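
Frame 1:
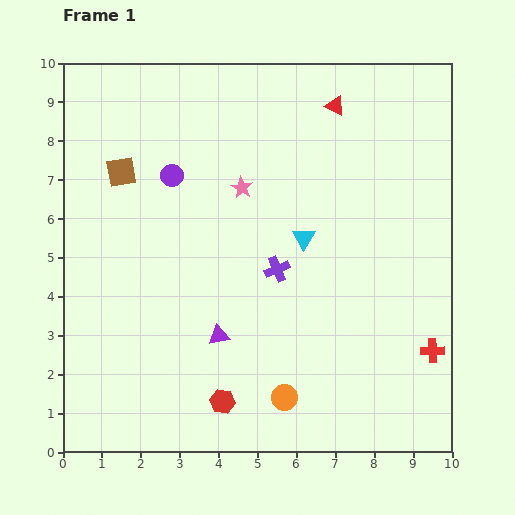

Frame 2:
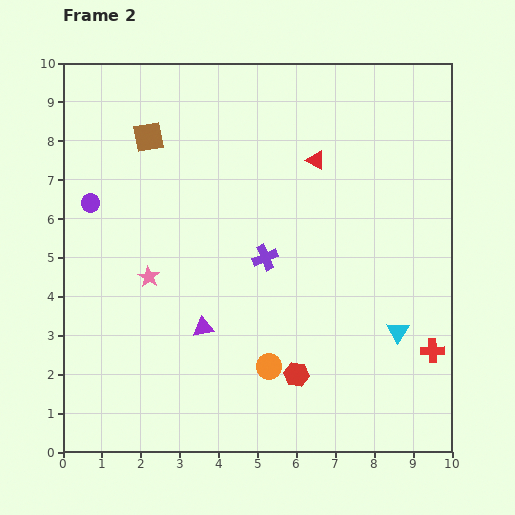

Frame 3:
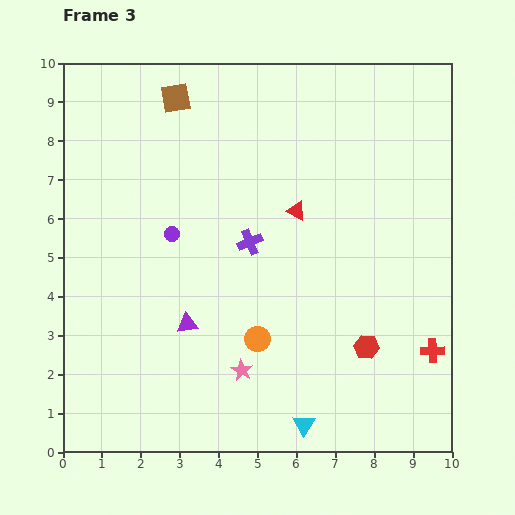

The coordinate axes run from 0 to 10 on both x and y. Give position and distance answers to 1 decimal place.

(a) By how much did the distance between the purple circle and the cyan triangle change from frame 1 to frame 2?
+4.8

Distance in frame 1: 3.8. Distance in frame 2: 8.6.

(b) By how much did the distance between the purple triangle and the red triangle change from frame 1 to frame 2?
-1.4

Distance in frame 1: 6.6. Distance in frame 2: 5.2.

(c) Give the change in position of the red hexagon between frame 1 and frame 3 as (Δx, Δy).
(3.7, 1.4)

The red hexagon was at (4.1, 1.3) in frame 1 and (7.8, 2.7) in frame 3.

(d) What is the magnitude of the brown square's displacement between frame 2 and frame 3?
1.2

The brown square moved from (2.2, 8.1) to (2.9, 9.1), a distance of √(0.7² + 1.0²) ≈ 1.2.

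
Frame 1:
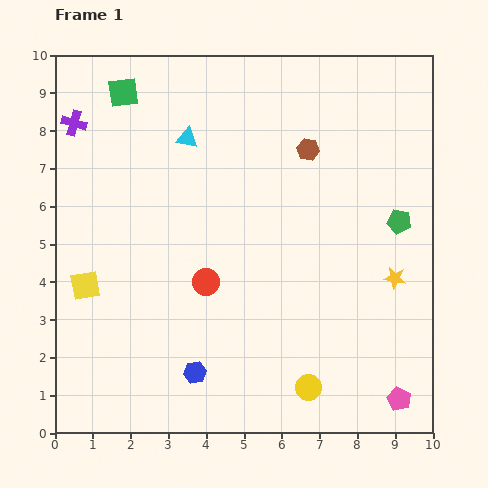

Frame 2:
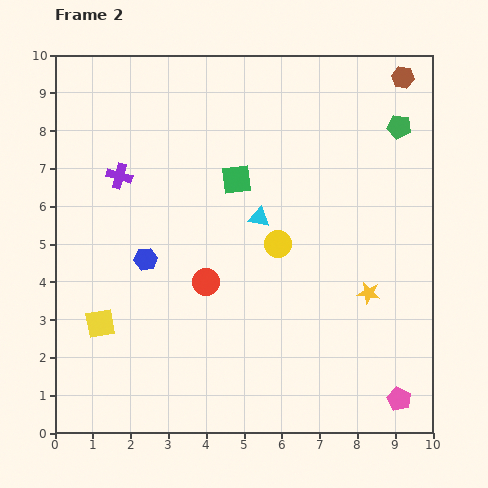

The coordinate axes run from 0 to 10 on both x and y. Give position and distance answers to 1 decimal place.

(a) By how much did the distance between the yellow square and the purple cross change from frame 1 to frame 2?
-0.4

Distance in frame 1: 4.3. Distance in frame 2: 3.9.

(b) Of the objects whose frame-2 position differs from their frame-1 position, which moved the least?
the yellow star

(moved 0.8)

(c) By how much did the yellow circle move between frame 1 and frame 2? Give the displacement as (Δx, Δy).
(-0.8, 3.8)

The yellow circle was at (6.7, 1.2) in frame 1 and (5.9, 5.0) in frame 2.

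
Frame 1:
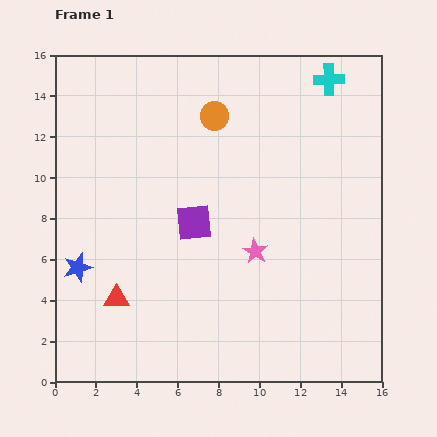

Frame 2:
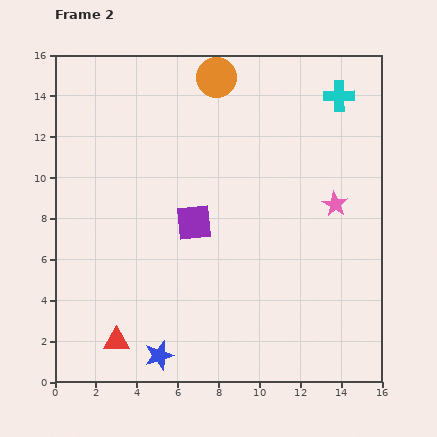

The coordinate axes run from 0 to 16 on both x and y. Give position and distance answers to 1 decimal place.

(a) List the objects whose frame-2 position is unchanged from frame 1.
the purple square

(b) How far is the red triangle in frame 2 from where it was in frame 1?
2.1

The red triangle moved from (3.0, 4.1) to (3.0, 2.0), a distance of √(0.0² + 2.1²) ≈ 2.1.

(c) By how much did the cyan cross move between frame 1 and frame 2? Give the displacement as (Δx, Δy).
(0.5, -0.8)

The cyan cross was at (13.4, 14.8) in frame 1 and (13.9, 14.0) in frame 2.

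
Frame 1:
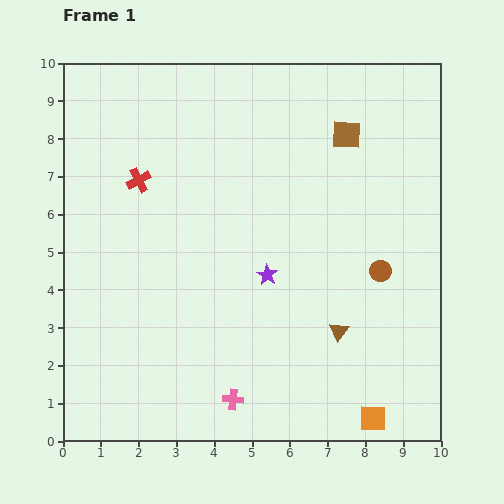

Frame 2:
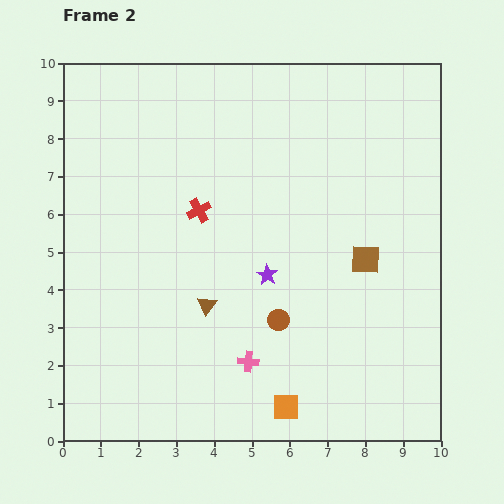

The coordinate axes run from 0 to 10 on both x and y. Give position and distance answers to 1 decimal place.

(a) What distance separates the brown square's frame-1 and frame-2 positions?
3.3

The brown square moved from (7.5, 8.1) to (8.0, 4.8), a distance of √(0.5² + 3.3²) ≈ 3.3.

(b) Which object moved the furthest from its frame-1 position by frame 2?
the brown triangle

(moved 3.6; next 3.3)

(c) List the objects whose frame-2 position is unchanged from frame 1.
the purple star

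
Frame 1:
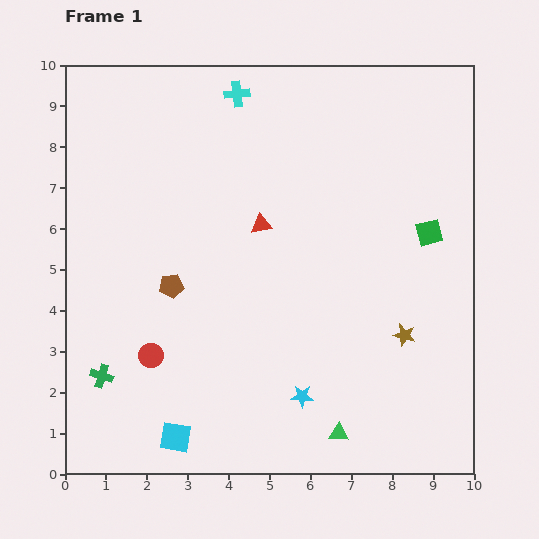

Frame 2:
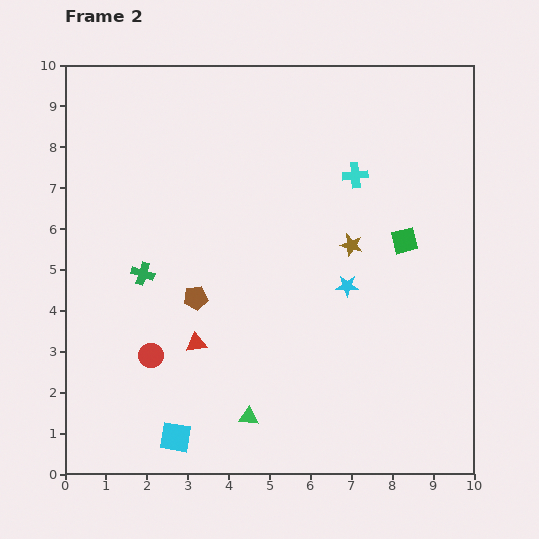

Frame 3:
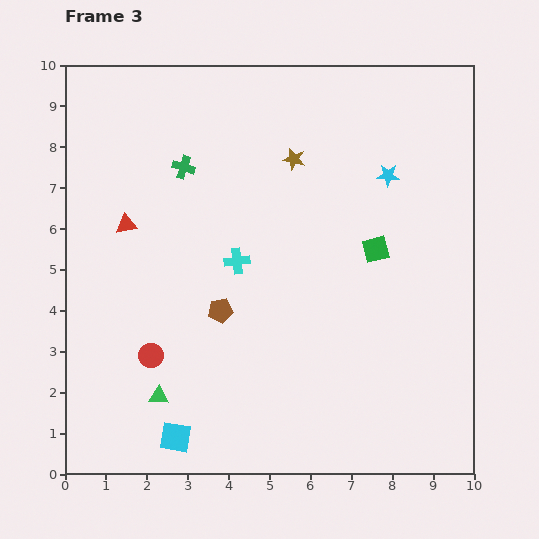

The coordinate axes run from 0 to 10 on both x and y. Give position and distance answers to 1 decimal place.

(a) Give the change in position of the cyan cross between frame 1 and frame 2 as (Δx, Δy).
(2.9, -2.0)

The cyan cross was at (4.2, 9.3) in frame 1 and (7.1, 7.3) in frame 2.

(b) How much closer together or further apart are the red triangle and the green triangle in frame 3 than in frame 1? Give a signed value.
-1.1

Distance in frame 1: 5.4. Distance in frame 3: 4.3.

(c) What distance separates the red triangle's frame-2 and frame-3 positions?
3.4

The red triangle moved from (3.2, 3.2) to (1.5, 6.1), a distance of √(1.7² + 2.9²) ≈ 3.4.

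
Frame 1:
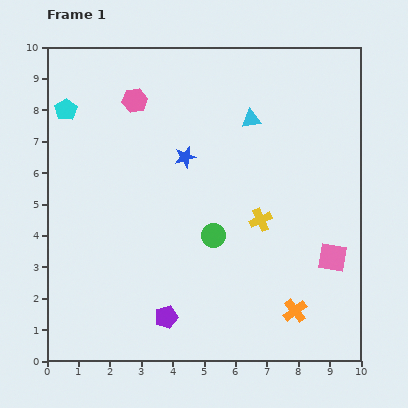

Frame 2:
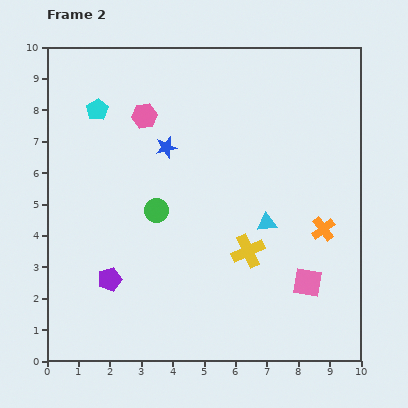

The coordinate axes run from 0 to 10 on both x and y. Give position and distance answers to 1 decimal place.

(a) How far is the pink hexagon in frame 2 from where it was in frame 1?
0.6

The pink hexagon moved from (2.8, 8.3) to (3.1, 7.8), a distance of √(0.3² + 0.5²) ≈ 0.6.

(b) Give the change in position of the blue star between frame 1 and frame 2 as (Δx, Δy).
(-0.6, 0.3)

The blue star was at (4.4, 6.5) in frame 1 and (3.8, 6.8) in frame 2.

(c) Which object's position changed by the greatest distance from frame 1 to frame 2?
the cyan triangle

(moved 3.3; next 2.8)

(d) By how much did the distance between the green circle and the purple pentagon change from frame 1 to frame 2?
-0.3

Distance in frame 1: 3.0. Distance in frame 2: 2.7.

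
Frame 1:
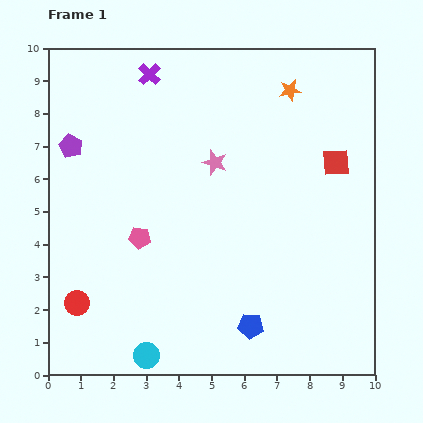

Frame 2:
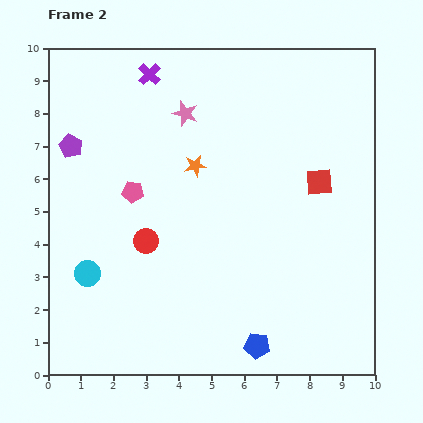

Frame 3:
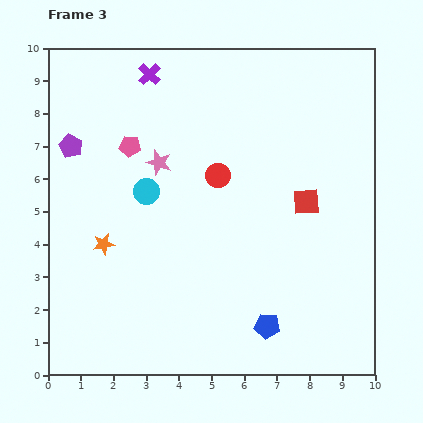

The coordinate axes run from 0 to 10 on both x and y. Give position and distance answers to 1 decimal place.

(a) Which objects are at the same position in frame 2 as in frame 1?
the purple pentagon, the purple cross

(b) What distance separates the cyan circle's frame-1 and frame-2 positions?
3.1

The cyan circle moved from (3.0, 0.6) to (1.2, 3.1), a distance of √(1.8² + 2.5²) ≈ 3.1.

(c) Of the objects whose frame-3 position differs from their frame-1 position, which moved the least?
the blue pentagon

(moved 0.5)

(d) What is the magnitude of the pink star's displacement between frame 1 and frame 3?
1.7

The pink star moved from (5.1, 6.5) to (3.4, 6.5), a distance of √(1.7² + 0.0²) ≈ 1.7.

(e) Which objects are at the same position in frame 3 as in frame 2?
the purple pentagon, the purple cross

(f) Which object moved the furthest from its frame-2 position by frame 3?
the orange star

(moved 3.7; next 3.1)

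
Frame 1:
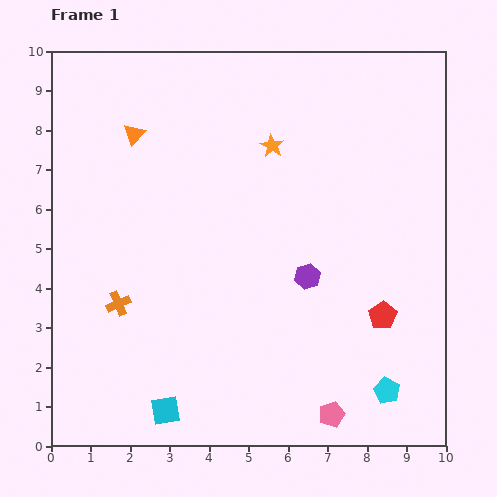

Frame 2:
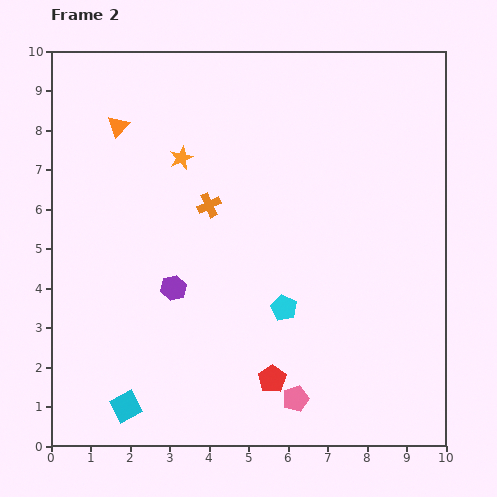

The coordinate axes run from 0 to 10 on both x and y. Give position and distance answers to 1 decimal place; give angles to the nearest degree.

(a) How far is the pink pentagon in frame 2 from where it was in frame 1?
1.0

The pink pentagon moved from (7.1, 0.8) to (6.2, 1.2), a distance of √(0.9² + 0.4²) ≈ 1.0.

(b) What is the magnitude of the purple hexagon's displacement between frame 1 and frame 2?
3.4

The purple hexagon moved from (6.5, 4.3) to (3.1, 4.0), a distance of √(3.4² + 0.3²) ≈ 3.4.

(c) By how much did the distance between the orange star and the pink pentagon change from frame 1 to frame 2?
-0.2

Distance in frame 1: 7.0. Distance in frame 2: 6.8.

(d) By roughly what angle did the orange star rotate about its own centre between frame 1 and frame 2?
17° clockwise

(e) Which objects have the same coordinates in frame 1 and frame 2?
none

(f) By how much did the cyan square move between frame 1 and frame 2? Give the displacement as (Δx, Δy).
(-1.0, 0.1)

The cyan square was at (2.9, 0.9) in frame 1 and (1.9, 1.0) in frame 2.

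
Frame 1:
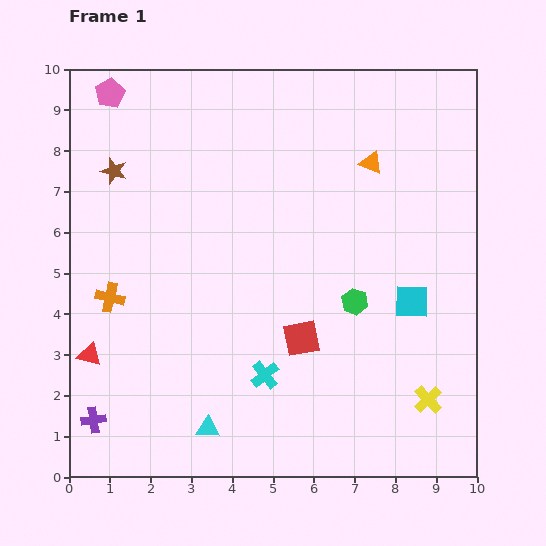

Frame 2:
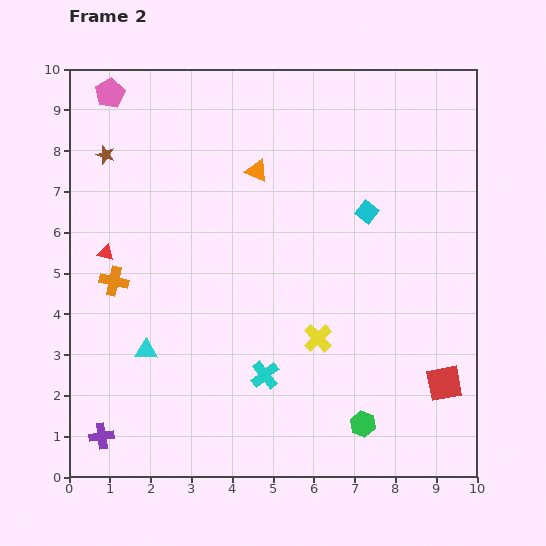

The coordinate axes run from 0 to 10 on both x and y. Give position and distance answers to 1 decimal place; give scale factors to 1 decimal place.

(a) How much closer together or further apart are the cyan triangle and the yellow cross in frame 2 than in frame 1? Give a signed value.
-1.2

Distance in frame 1: 5.4. Distance in frame 2: 4.2.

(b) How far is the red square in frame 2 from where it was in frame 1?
3.7

The red square moved from (5.7, 3.4) to (9.2, 2.3), a distance of √(3.5² + 1.1²) ≈ 3.7.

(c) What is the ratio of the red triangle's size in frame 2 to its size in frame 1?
0.7×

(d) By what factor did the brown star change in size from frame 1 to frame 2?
0.7×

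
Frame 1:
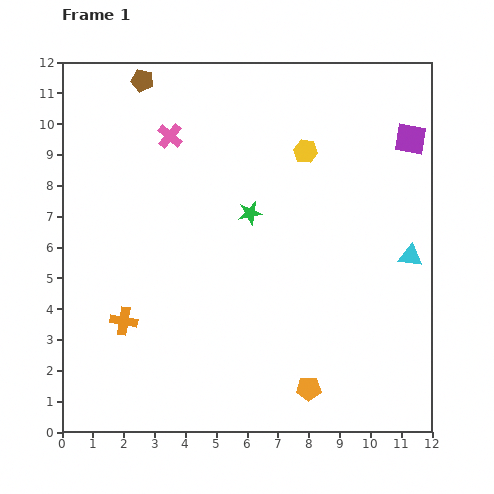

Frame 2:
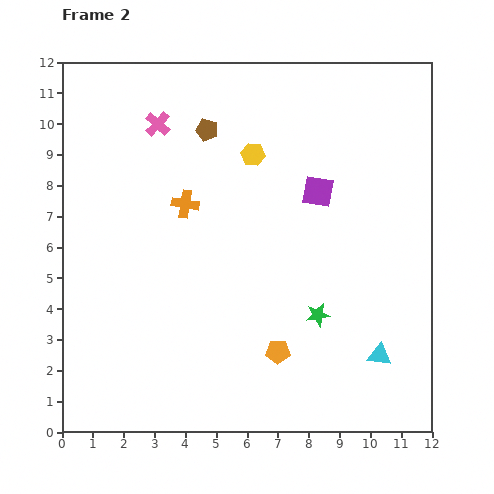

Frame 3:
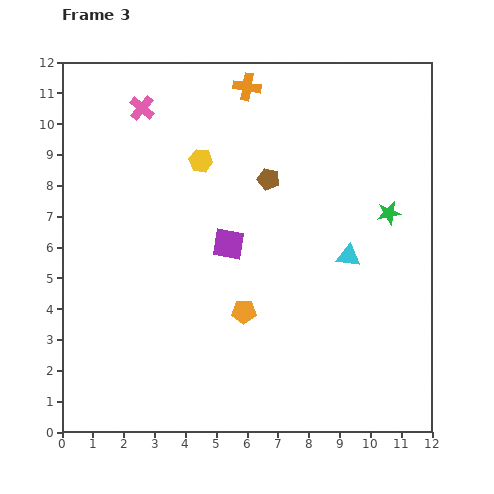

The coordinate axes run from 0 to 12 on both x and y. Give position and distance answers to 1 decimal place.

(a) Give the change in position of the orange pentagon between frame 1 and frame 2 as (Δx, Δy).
(-1.0, 1.2)

The orange pentagon was at (8.0, 1.4) in frame 1 and (7.0, 2.6) in frame 2.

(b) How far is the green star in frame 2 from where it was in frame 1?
4.0

The green star moved from (6.1, 7.1) to (8.3, 3.8), a distance of √(2.2² + 3.3²) ≈ 4.0.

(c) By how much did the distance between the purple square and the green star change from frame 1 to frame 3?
-0.4

Distance in frame 1: 5.7. Distance in frame 3: 5.3.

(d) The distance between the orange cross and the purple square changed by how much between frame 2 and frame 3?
+0.8

Distance in frame 2: 4.3. Distance in frame 3: 5.1.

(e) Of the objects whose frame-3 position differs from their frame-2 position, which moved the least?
the pink cross

(moved 0.7)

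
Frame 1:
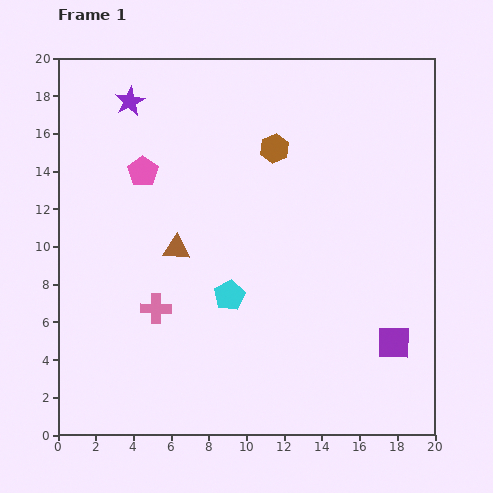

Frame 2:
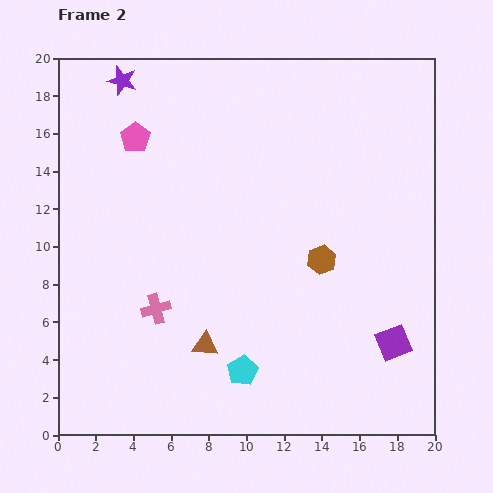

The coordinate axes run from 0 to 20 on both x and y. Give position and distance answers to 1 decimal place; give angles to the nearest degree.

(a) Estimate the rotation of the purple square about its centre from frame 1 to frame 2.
22° counter-clockwise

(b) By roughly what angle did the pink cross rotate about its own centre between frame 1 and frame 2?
17° counter-clockwise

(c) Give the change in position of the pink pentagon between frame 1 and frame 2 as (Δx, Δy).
(-0.4, 1.8)

The pink pentagon was at (4.5, 14.0) in frame 1 and (4.1, 15.8) in frame 2.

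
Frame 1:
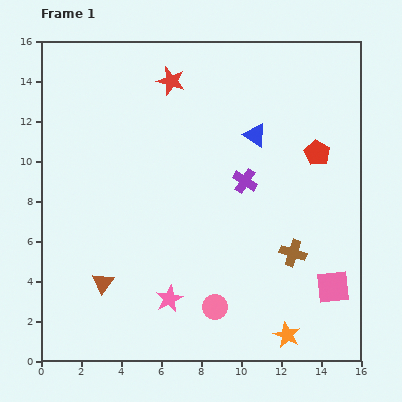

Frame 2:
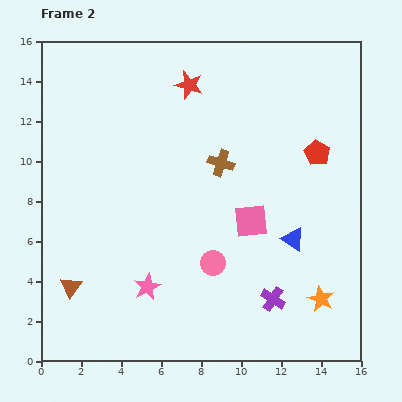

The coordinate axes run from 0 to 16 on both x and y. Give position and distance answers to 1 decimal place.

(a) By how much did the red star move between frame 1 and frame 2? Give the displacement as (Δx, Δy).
(0.9, -0.2)

The red star was at (6.5, 14.0) in frame 1 and (7.4, 13.8) in frame 2.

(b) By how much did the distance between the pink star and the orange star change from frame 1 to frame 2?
+2.5

Distance in frame 1: 6.2. Distance in frame 2: 8.7.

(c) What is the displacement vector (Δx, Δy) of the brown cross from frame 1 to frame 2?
(-3.6, 4.5)

The brown cross was at (12.6, 5.4) in frame 1 and (9.0, 9.9) in frame 2.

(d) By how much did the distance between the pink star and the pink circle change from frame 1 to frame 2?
+1.2

Distance in frame 1: 2.3. Distance in frame 2: 3.5.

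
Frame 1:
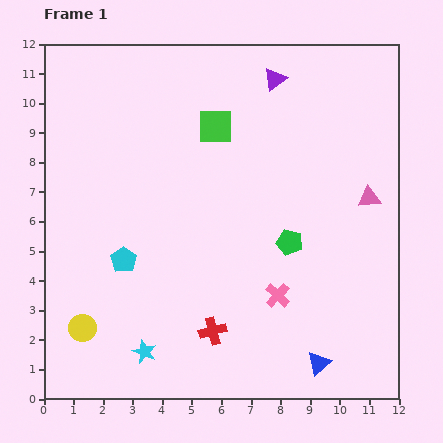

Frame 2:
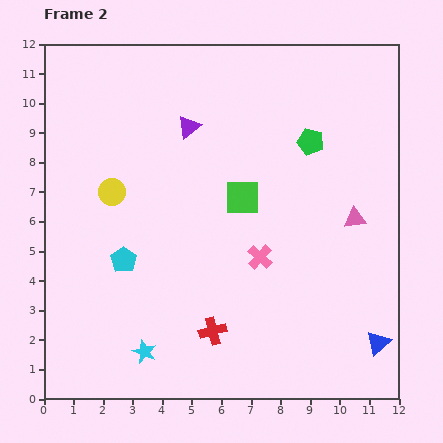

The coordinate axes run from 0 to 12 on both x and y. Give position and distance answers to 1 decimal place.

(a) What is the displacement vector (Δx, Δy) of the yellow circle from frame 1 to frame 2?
(1.0, 4.6)

The yellow circle was at (1.3, 2.4) in frame 1 and (2.3, 7.0) in frame 2.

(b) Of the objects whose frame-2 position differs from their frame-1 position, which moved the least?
the pink triangle

(moved 0.9)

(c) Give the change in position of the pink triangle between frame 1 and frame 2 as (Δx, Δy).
(-0.5, -0.7)

The pink triangle was at (11.0, 6.8) in frame 1 and (10.5, 6.1) in frame 2.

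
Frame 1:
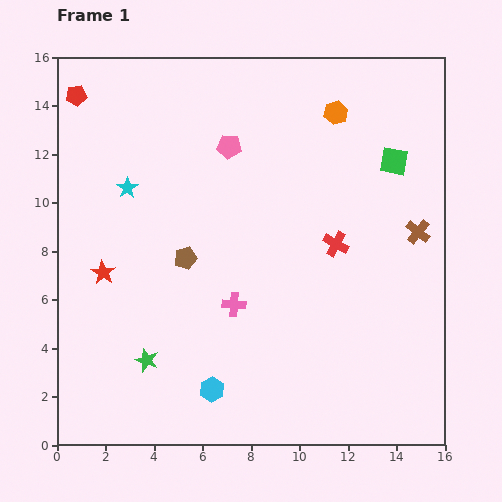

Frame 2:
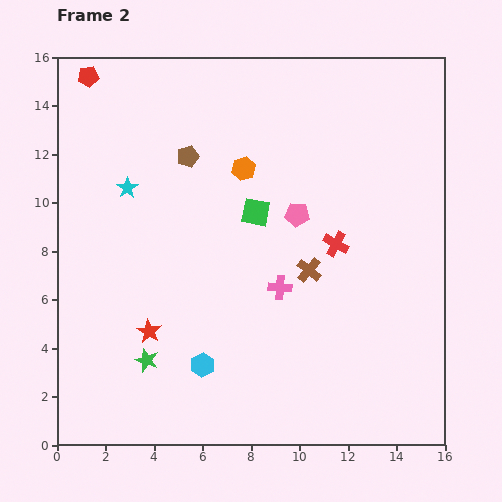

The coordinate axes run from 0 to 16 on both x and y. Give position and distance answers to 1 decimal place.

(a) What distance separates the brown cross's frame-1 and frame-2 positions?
4.8

The brown cross moved from (14.9, 8.8) to (10.4, 7.2), a distance of √(4.5² + 1.6²) ≈ 4.8.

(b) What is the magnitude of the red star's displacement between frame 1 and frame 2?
3.1

The red star moved from (1.9, 7.1) to (3.8, 4.7), a distance of √(1.9² + 2.4²) ≈ 3.1.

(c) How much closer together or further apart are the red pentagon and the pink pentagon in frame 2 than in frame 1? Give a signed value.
+3.7

Distance in frame 1: 6.6. Distance in frame 2: 10.3.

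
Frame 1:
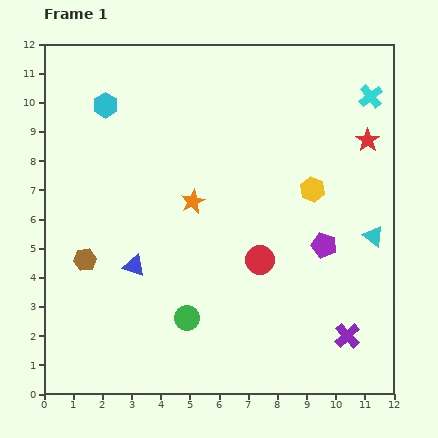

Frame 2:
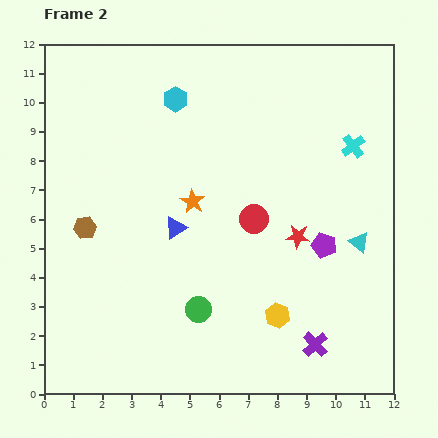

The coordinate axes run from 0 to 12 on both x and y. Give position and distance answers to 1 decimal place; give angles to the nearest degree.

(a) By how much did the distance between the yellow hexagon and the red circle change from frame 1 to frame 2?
+0.4

Distance in frame 1: 3.0. Distance in frame 2: 3.4.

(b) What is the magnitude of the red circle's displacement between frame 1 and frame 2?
1.4

The red circle moved from (7.4, 4.6) to (7.2, 6.0), a distance of √(0.2² + 1.4²) ≈ 1.4.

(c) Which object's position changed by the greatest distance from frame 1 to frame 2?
the yellow hexagon

(moved 4.5; next 4.1)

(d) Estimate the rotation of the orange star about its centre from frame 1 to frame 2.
15° counter-clockwise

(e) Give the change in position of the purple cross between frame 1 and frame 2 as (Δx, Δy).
(-1.1, -0.3)

The purple cross was at (10.4, 2.0) in frame 1 and (9.3, 1.7) in frame 2.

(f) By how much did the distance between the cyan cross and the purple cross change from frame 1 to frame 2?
-1.3

Distance in frame 1: 8.2. Distance in frame 2: 6.9.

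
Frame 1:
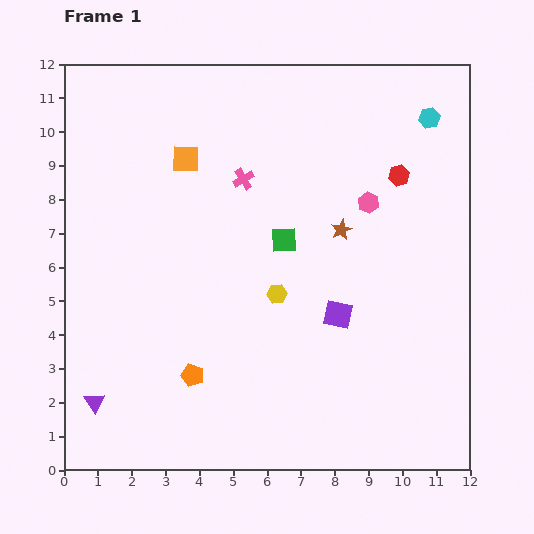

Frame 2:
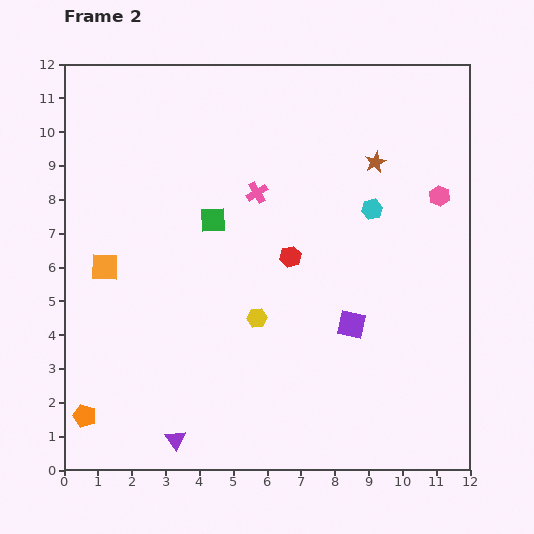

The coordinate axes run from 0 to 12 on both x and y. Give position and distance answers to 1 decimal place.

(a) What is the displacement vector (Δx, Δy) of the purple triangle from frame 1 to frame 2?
(2.4, -1.1)

The purple triangle was at (0.9, 2.0) in frame 1 and (3.3, 0.9) in frame 2.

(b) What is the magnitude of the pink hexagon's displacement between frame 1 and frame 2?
2.1

The pink hexagon moved from (9.0, 7.9) to (11.1, 8.1), a distance of √(2.1² + 0.2²) ≈ 2.1.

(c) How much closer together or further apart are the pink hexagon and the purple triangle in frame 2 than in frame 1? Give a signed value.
+0.6

Distance in frame 1: 10.0. Distance in frame 2: 10.6.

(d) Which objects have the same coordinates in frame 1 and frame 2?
none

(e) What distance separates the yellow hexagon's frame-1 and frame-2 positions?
0.9

The yellow hexagon moved from (6.3, 5.2) to (5.7, 4.5), a distance of √(0.6² + 0.7²) ≈ 0.9.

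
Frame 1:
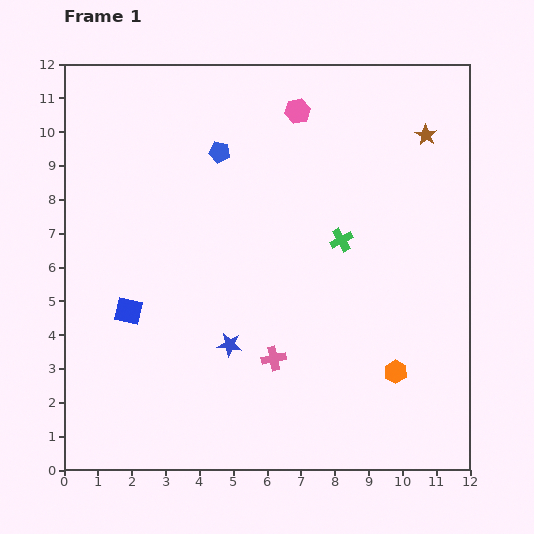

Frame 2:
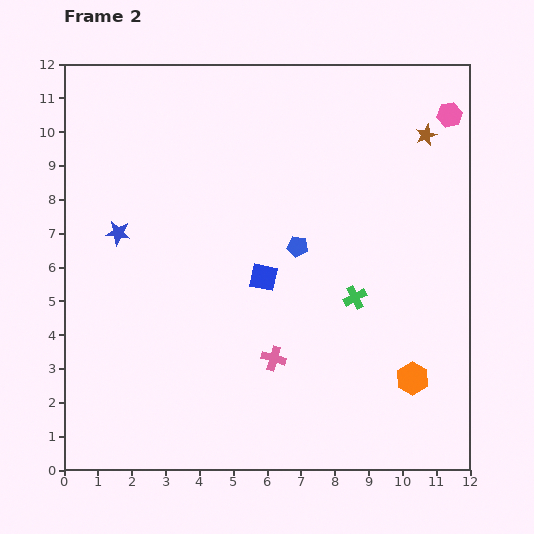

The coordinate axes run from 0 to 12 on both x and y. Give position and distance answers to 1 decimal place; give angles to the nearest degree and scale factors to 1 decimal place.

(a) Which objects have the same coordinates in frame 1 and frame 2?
the pink cross, the brown star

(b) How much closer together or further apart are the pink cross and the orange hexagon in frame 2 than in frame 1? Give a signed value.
+0.5

Distance in frame 1: 3.6. Distance in frame 2: 4.1.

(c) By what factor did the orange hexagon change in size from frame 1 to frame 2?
1.4×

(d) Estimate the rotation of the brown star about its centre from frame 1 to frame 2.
18° clockwise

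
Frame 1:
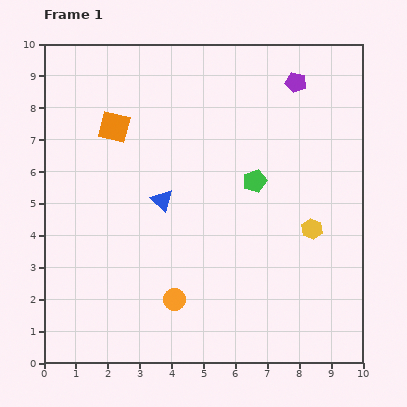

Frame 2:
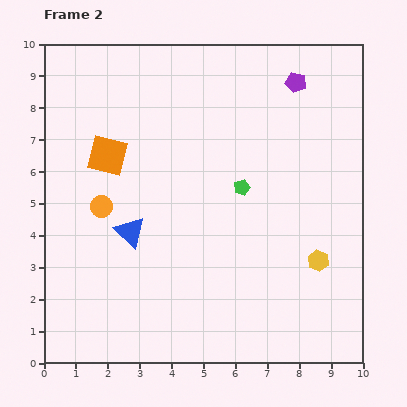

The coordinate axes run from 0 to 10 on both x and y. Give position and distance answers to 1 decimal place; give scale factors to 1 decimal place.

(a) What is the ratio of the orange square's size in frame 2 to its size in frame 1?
1.3×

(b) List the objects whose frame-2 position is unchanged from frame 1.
the purple pentagon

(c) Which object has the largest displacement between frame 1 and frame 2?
the orange circle

(moved 3.7; next 1.4)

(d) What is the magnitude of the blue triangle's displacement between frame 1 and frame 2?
1.4

The blue triangle moved from (3.7, 5.1) to (2.7, 4.1), a distance of √(1.0² + 1.0²) ≈ 1.4.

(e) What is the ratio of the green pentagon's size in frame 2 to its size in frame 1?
0.7×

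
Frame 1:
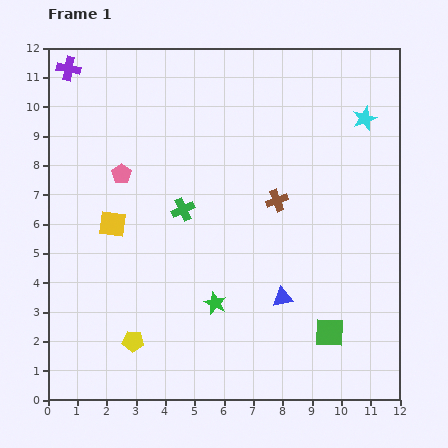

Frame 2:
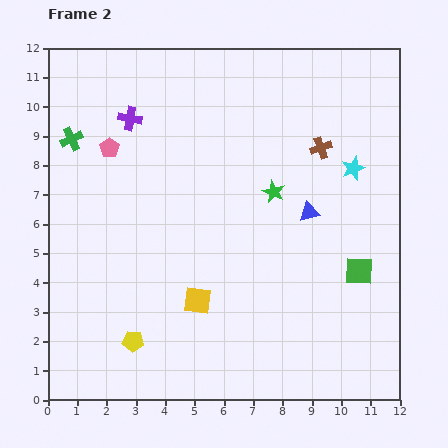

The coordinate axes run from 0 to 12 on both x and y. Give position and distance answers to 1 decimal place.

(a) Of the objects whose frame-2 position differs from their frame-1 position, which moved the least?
the pink pentagon

(moved 1.0)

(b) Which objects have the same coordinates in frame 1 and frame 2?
the yellow pentagon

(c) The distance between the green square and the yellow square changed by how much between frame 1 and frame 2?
-2.7

Distance in frame 1: 8.3. Distance in frame 2: 5.6.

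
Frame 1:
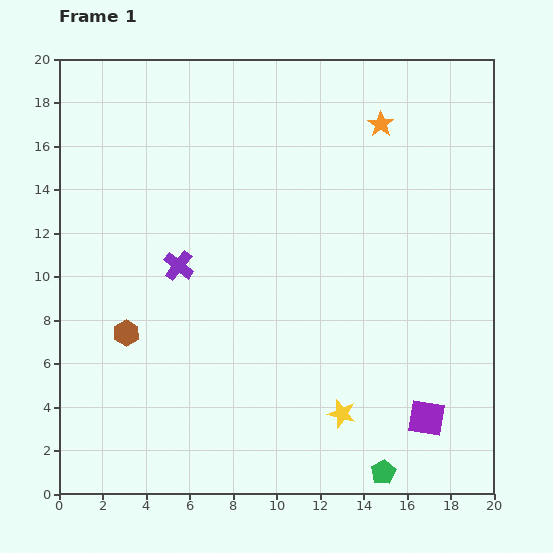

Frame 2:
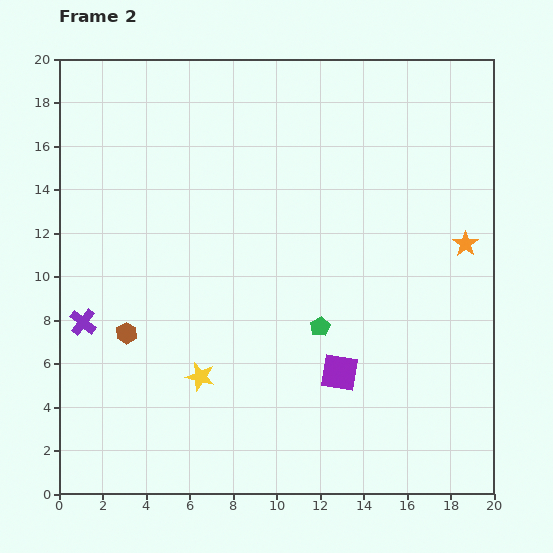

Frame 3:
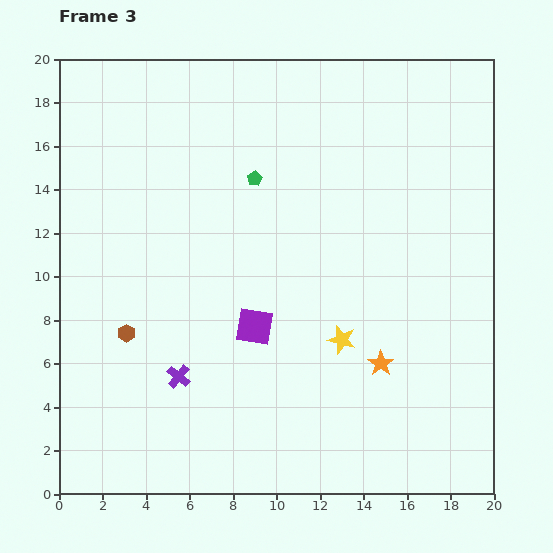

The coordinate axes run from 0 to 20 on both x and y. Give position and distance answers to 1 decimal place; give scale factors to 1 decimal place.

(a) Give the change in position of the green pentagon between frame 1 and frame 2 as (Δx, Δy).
(-2.9, 6.7)

The green pentagon was at (14.9, 1.0) in frame 1 and (12.0, 7.7) in frame 2.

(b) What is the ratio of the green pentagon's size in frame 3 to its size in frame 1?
0.6×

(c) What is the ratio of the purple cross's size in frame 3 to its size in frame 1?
0.8×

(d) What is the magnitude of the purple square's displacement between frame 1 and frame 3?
8.9

The purple square moved from (16.9, 3.5) to (9.0, 7.7), a distance of √(7.9² + 4.2²) ≈ 8.9.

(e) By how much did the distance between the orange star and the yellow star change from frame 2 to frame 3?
-11.5

Distance in frame 2: 13.6. Distance in frame 3: 2.1.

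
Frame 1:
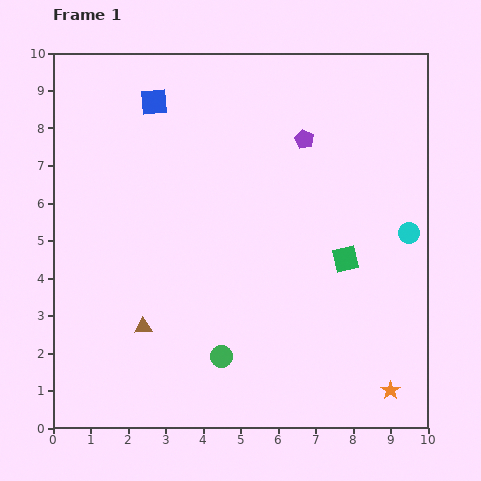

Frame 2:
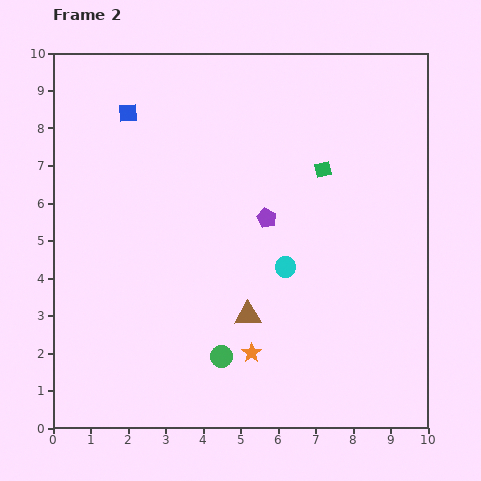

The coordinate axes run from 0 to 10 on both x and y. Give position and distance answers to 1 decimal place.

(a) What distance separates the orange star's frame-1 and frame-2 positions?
3.8

The orange star moved from (9.0, 1.0) to (5.3, 2.0), a distance of √(3.7² + 1.0²) ≈ 3.8.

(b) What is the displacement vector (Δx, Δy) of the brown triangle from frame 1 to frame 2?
(2.8, 0.3)

The brown triangle was at (2.4, 2.7) in frame 1 and (5.2, 3.0) in frame 2.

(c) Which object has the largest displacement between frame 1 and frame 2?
the orange star

(moved 3.8; next 3.4)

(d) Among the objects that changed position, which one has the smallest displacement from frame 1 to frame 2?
the blue square

(moved 0.8)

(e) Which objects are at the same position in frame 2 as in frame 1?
the green circle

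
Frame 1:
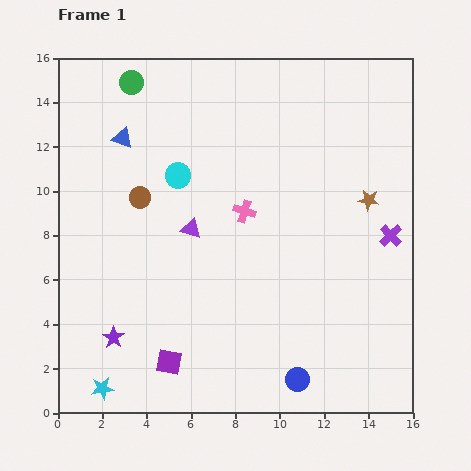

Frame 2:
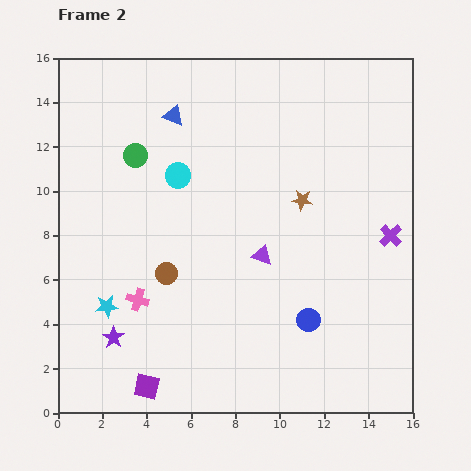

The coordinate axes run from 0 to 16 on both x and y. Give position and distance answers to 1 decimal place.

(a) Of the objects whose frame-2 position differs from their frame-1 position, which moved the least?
the purple square

(moved 1.5)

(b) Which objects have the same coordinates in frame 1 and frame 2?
the cyan circle, the purple cross, the purple star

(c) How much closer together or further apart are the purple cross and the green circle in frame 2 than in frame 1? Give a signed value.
-1.5

Distance in frame 1: 13.6. Distance in frame 2: 12.1.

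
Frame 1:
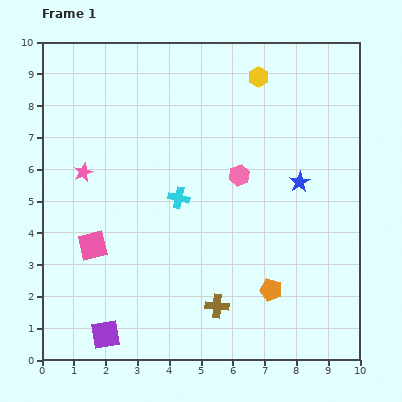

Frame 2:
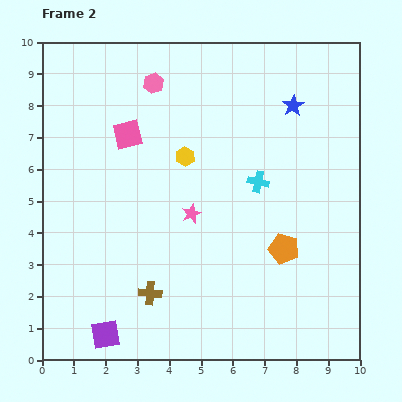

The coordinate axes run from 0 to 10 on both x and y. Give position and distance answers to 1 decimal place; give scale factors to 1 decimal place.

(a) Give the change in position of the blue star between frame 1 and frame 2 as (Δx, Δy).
(-0.2, 2.4)

The blue star was at (8.1, 5.6) in frame 1 and (7.9, 8.0) in frame 2.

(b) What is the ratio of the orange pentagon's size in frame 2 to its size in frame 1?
1.4×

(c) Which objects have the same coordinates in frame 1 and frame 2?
the purple square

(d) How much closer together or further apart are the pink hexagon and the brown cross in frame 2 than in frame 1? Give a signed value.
+2.4

Distance in frame 1: 4.2. Distance in frame 2: 6.6.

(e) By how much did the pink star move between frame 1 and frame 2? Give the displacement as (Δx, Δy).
(3.4, -1.3)

The pink star was at (1.3, 5.9) in frame 1 and (4.7, 4.6) in frame 2.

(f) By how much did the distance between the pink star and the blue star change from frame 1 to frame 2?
-2.1

Distance in frame 1: 6.8. Distance in frame 2: 4.7.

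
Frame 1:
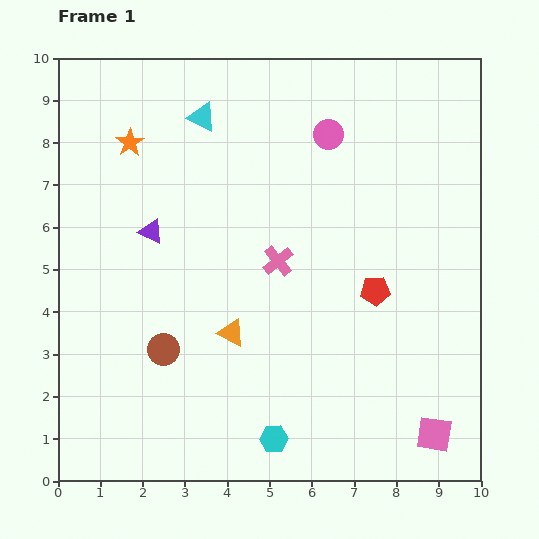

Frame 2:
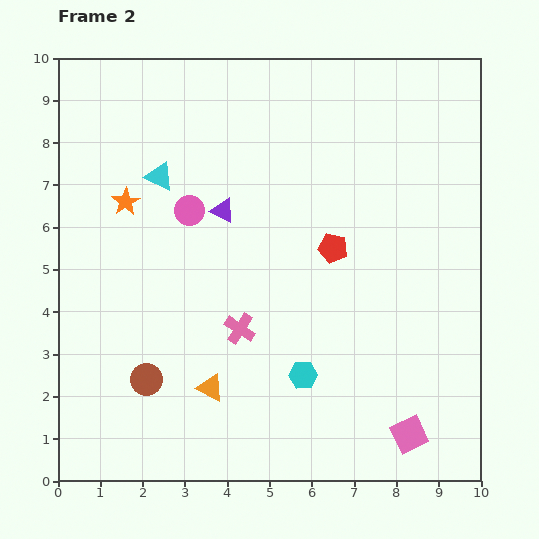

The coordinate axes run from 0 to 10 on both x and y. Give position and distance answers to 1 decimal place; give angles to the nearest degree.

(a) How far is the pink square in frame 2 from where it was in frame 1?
0.6

The pink square moved from (8.9, 1.1) to (8.3, 1.1), a distance of √(0.6² + 0.0²) ≈ 0.6.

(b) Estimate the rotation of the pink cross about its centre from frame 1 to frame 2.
17° counter-clockwise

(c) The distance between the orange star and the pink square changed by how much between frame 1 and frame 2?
-1.3

Distance in frame 1: 10.0. Distance in frame 2: 8.7.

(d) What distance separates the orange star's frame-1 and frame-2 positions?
1.4

The orange star moved from (1.7, 8.0) to (1.6, 6.6), a distance of √(0.1² + 1.4²) ≈ 1.4.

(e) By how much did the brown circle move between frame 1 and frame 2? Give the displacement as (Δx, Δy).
(-0.4, -0.7)

The brown circle was at (2.5, 3.1) in frame 1 and (2.1, 2.4) in frame 2.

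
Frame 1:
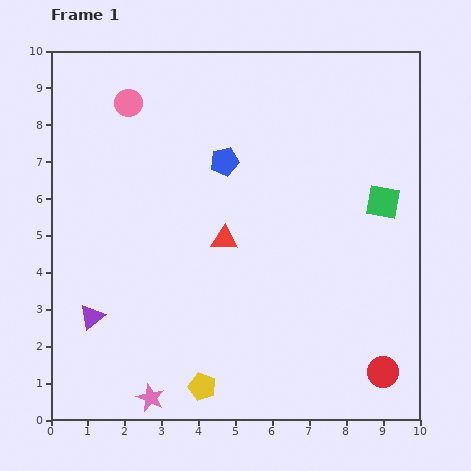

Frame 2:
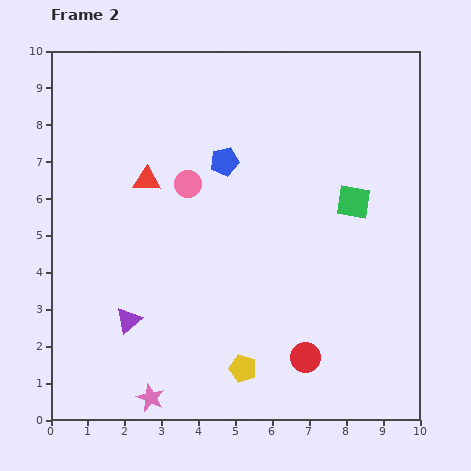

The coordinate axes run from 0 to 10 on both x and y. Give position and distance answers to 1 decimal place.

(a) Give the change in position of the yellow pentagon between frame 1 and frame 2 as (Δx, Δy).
(1.1, 0.5)

The yellow pentagon was at (4.1, 0.9) in frame 1 and (5.2, 1.4) in frame 2.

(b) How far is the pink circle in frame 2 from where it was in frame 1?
2.7

The pink circle moved from (2.1, 8.6) to (3.7, 6.4), a distance of √(1.6² + 2.2²) ≈ 2.7.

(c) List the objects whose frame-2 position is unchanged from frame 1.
the pink star, the blue pentagon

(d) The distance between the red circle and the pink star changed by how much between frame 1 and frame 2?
-2.0

Distance in frame 1: 6.3. Distance in frame 2: 4.3.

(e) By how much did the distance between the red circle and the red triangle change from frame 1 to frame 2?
+0.8

Distance in frame 1: 5.6. Distance in frame 2: 6.4.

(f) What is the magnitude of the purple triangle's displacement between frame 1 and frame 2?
1.0

The purple triangle moved from (1.1, 2.8) to (2.1, 2.7), a distance of √(1.0² + 0.1²) ≈ 1.0.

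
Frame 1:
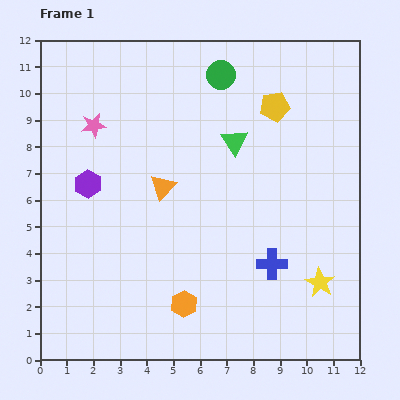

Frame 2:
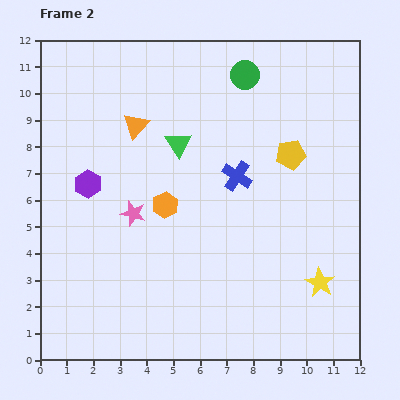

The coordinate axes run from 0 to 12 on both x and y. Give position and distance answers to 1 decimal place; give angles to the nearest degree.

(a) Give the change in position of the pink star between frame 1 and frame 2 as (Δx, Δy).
(1.5, -3.3)

The pink star was at (2.0, 8.8) in frame 1 and (3.5, 5.5) in frame 2.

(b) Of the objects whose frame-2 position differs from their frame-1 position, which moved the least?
the green circle

(moved 0.9)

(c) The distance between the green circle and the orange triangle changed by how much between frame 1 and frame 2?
-0.2

Distance in frame 1: 4.7. Distance in frame 2: 4.5.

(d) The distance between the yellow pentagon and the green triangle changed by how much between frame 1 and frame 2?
+2.2

Distance in frame 1: 2.0. Distance in frame 2: 4.2.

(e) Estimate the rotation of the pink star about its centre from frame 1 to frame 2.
25° clockwise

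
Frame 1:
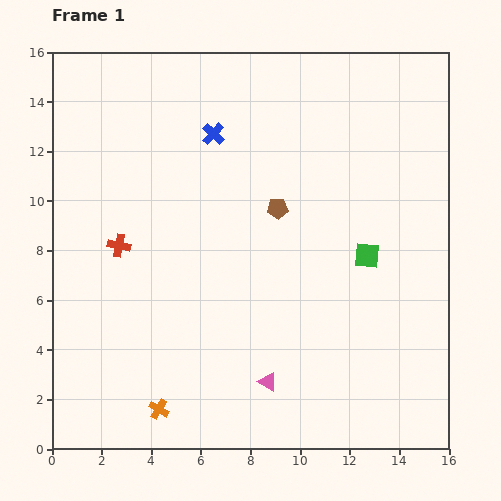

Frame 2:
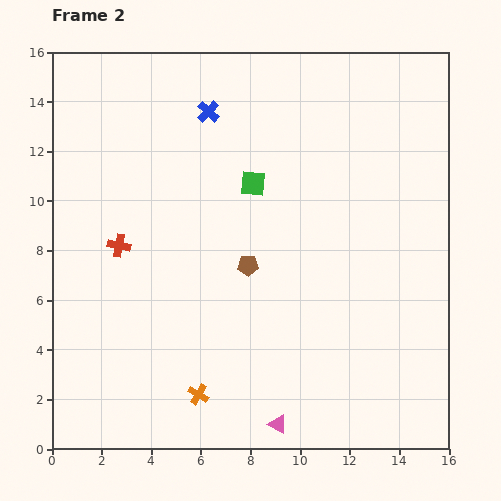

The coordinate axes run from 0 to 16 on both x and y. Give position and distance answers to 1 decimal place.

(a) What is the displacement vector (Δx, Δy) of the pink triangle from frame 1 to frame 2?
(0.4, -1.7)

The pink triangle was at (8.7, 2.7) in frame 1 and (9.1, 1.0) in frame 2.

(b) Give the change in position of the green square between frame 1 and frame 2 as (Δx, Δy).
(-4.6, 2.9)

The green square was at (12.7, 7.8) in frame 1 and (8.1, 10.7) in frame 2.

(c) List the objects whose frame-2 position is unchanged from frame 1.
the red cross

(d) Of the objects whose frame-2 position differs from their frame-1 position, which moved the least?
the blue cross

(moved 0.9)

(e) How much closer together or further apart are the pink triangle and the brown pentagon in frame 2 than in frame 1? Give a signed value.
-0.5

Distance in frame 1: 7.0. Distance in frame 2: 6.5.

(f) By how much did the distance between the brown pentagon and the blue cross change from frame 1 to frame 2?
+2.4

Distance in frame 1: 4.0. Distance in frame 2: 6.4.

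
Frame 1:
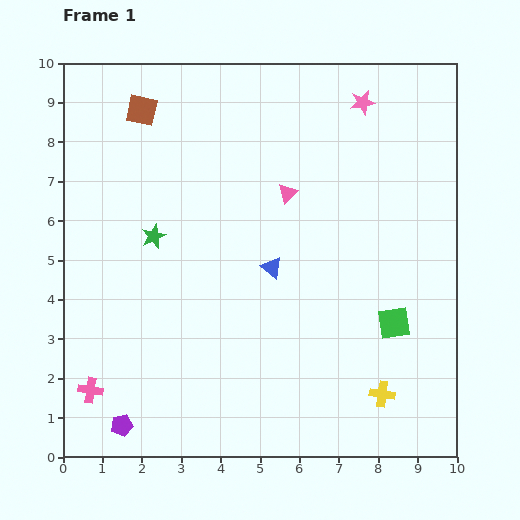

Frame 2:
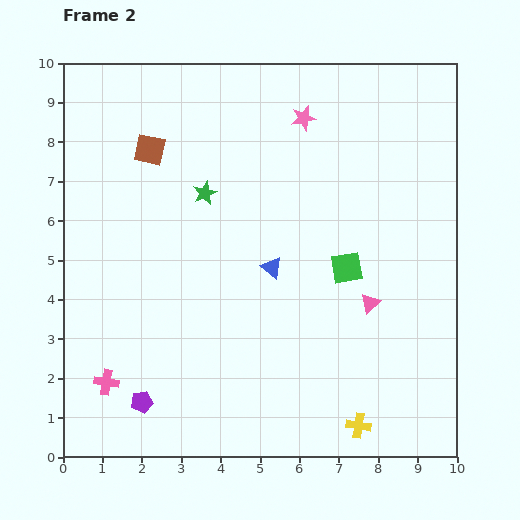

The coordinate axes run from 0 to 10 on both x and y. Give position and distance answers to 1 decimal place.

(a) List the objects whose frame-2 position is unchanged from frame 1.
the blue triangle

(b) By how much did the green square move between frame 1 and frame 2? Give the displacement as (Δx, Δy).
(-1.2, 1.4)

The green square was at (8.4, 3.4) in frame 1 and (7.2, 4.8) in frame 2.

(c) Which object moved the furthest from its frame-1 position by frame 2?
the pink triangle

(moved 3.5; next 1.8)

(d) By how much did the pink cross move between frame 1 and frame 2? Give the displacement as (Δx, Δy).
(0.4, 0.2)

The pink cross was at (0.7, 1.7) in frame 1 and (1.1, 1.9) in frame 2.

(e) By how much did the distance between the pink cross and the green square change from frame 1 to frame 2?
-1.1

Distance in frame 1: 7.9. Distance in frame 2: 6.8.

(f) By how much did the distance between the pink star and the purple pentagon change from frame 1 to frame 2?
-1.9

Distance in frame 1: 10.2. Distance in frame 2: 8.3.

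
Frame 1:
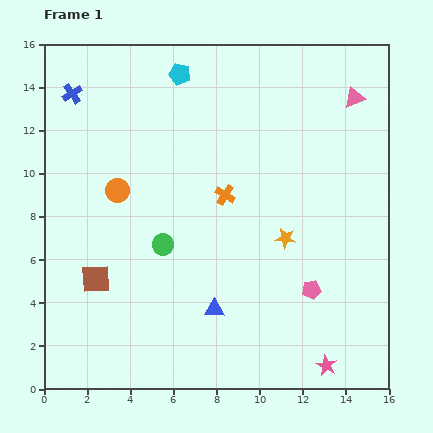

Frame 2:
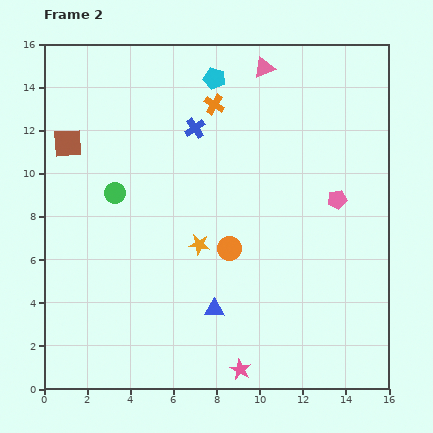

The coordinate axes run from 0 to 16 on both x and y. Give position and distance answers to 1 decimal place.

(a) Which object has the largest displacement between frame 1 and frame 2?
the brown square

(moved 6.4; next 5.9)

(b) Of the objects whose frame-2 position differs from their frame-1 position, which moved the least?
the cyan pentagon

(moved 1.6)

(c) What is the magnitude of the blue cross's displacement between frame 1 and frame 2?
5.9

The blue cross moved from (1.3, 13.7) to (7.0, 12.1), a distance of √(5.7² + 1.6²) ≈ 5.9.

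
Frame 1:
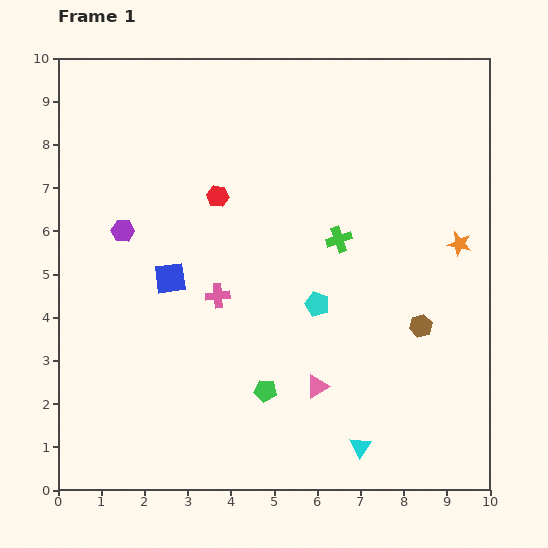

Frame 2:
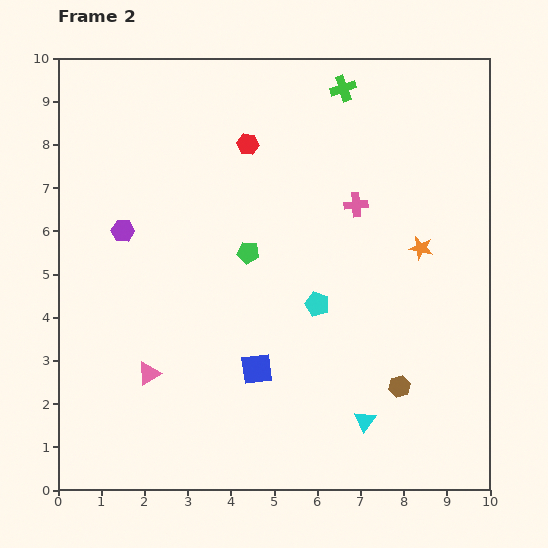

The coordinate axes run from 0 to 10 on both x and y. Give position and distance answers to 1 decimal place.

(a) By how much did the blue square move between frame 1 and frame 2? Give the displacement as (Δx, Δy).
(2.0, -2.1)

The blue square was at (2.6, 4.9) in frame 1 and (4.6, 2.8) in frame 2.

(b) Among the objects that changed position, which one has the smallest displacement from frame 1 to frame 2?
the cyan triangle

(moved 0.6)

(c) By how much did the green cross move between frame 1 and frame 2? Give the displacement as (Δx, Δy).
(0.1, 3.5)

The green cross was at (6.5, 5.8) in frame 1 and (6.6, 9.3) in frame 2.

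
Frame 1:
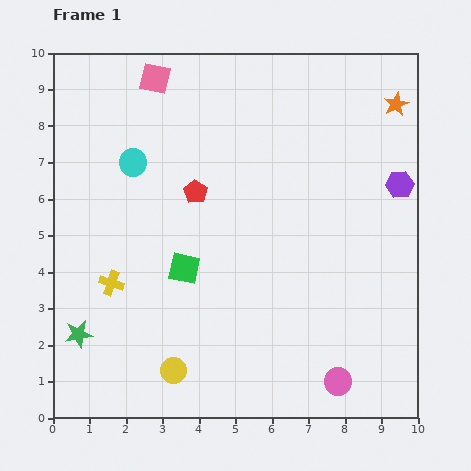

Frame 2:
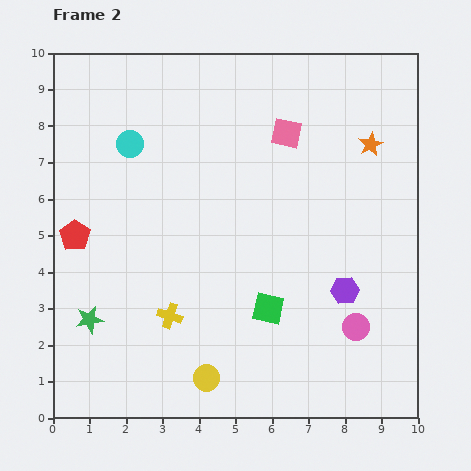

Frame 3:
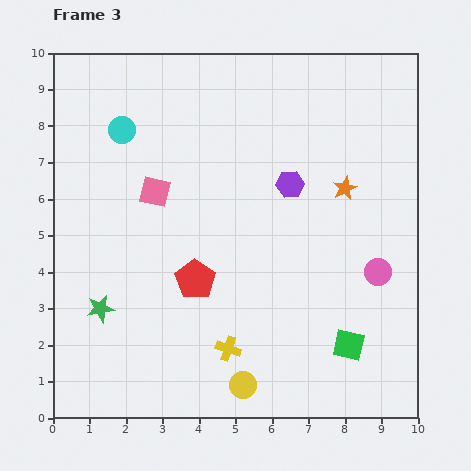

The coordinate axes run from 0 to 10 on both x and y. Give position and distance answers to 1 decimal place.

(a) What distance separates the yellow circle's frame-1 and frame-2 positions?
0.9

The yellow circle moved from (3.3, 1.3) to (4.2, 1.1), a distance of √(0.9² + 0.2²) ≈ 0.9.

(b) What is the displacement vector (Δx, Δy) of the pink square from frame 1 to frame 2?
(3.6, -1.5)

The pink square was at (2.8, 9.3) in frame 1 and (6.4, 7.8) in frame 2.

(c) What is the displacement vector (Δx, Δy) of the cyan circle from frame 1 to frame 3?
(-0.3, 0.9)

The cyan circle was at (2.2, 7.0) in frame 1 and (1.9, 7.9) in frame 3.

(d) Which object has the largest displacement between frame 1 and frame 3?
the green square

(moved 5.0; next 3.7)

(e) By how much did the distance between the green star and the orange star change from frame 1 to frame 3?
-3.2

Distance in frame 1: 10.7. Distance in frame 3: 7.5.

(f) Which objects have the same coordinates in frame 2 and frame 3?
none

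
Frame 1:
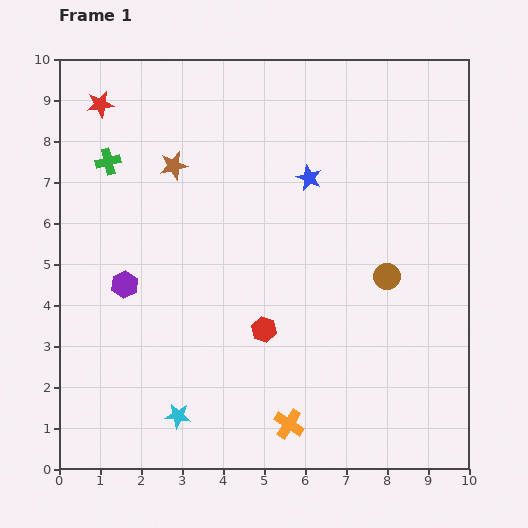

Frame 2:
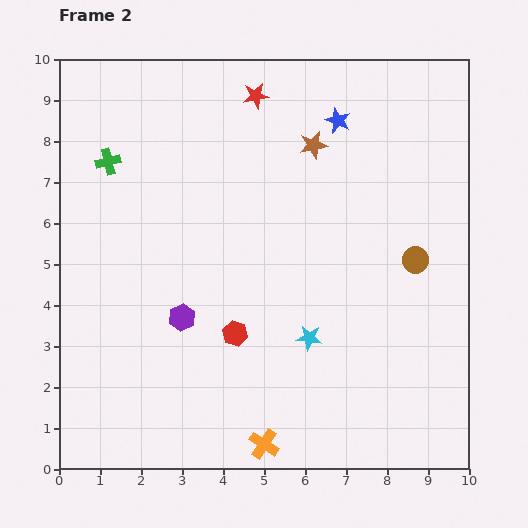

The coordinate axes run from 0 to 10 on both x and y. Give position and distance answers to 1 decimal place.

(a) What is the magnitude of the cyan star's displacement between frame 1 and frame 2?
3.7

The cyan star moved from (2.9, 1.3) to (6.1, 3.2), a distance of √(3.2² + 1.9²) ≈ 3.7.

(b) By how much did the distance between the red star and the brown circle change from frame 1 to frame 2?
-2.6

Distance in frame 1: 8.2. Distance in frame 2: 5.6.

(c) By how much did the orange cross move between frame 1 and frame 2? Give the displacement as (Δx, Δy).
(-0.6, -0.5)

The orange cross was at (5.6, 1.1) in frame 1 and (5.0, 0.6) in frame 2.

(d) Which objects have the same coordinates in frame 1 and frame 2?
the green cross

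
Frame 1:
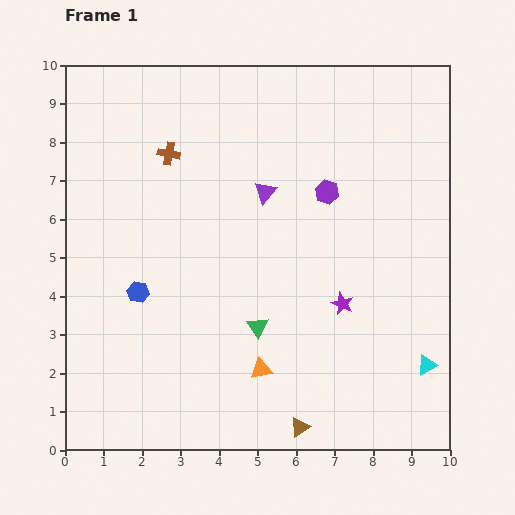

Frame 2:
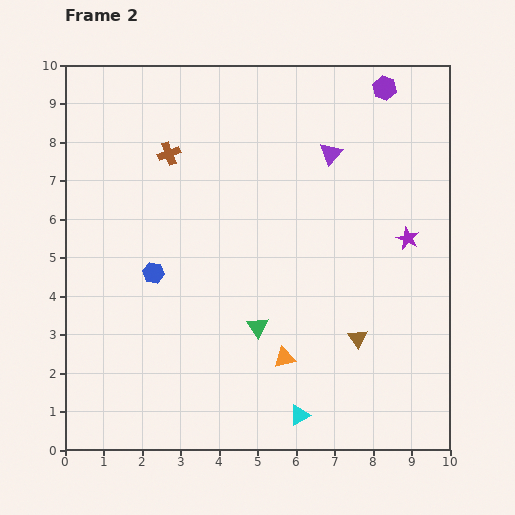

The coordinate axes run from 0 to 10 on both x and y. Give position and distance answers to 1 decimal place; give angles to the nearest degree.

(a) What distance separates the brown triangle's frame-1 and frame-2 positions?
2.7

The brown triangle moved from (6.1, 0.6) to (7.6, 2.9), a distance of √(1.5² + 2.3²) ≈ 2.7.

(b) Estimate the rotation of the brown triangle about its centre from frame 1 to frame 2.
31° counter-clockwise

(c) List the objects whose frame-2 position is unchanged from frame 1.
the green triangle, the brown cross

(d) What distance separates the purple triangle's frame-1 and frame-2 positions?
2.0

The purple triangle moved from (5.2, 6.7) to (6.9, 7.7), a distance of √(1.7² + 1.0²) ≈ 2.0.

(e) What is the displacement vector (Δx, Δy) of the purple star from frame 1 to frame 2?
(1.7, 1.7)

The purple star was at (7.2, 3.8) in frame 1 and (8.9, 5.5) in frame 2.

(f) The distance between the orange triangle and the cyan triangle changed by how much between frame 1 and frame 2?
-2.7

Distance in frame 1: 4.3. Distance in frame 2: 1.6.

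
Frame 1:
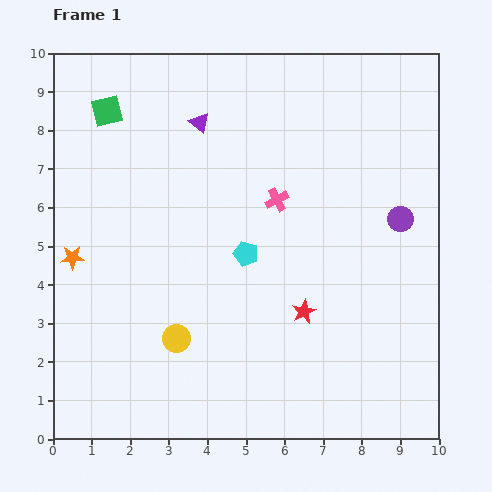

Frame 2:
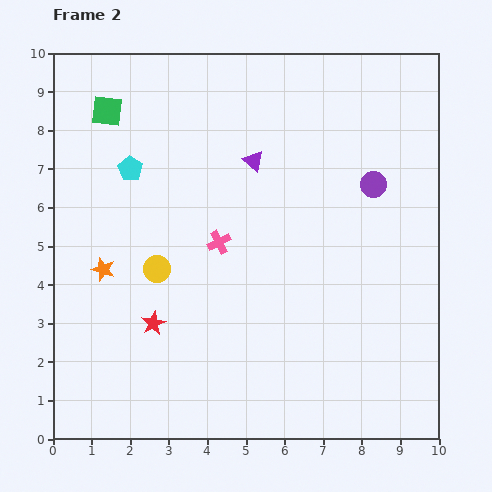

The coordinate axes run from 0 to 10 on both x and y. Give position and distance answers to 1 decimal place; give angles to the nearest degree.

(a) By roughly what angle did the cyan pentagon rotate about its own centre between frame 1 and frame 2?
15° clockwise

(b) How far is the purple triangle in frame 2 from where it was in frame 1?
1.7

The purple triangle moved from (3.8, 8.2) to (5.2, 7.2), a distance of √(1.4² + 1.0²) ≈ 1.7.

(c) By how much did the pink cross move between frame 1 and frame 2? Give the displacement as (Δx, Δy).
(-1.5, -1.1)

The pink cross was at (5.8, 6.2) in frame 1 and (4.3, 5.1) in frame 2.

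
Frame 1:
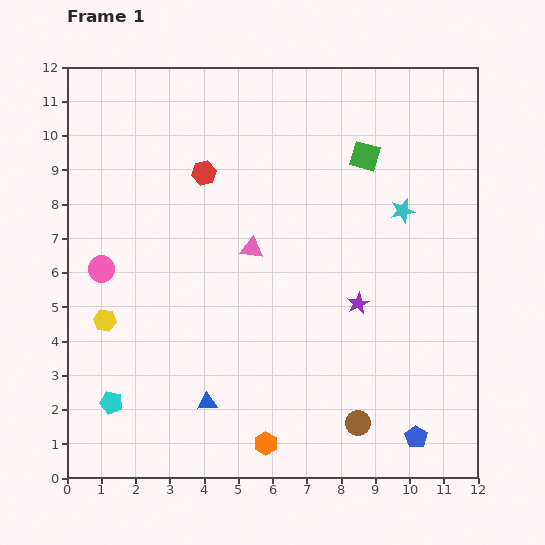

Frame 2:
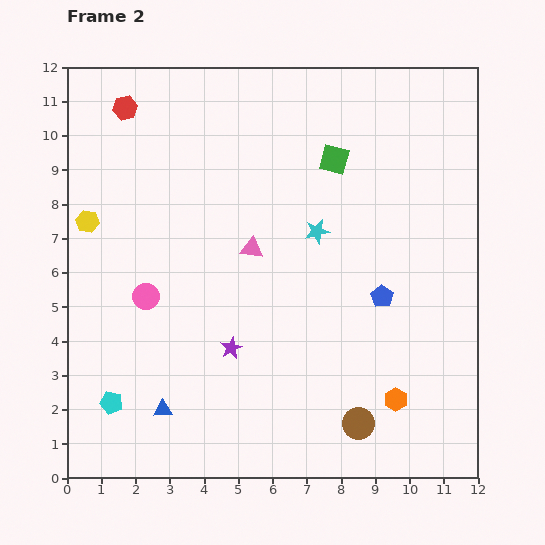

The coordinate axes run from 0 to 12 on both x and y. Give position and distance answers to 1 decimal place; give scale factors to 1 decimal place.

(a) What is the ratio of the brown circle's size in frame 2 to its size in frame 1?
1.3×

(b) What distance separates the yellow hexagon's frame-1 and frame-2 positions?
2.9

The yellow hexagon moved from (1.1, 4.6) to (0.6, 7.5), a distance of √(0.5² + 2.9²) ≈ 2.9.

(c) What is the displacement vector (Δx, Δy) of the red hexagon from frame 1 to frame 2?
(-2.3, 1.9)

The red hexagon was at (4.0, 8.9) in frame 1 and (1.7, 10.8) in frame 2.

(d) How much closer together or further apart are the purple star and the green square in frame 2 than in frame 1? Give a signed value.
+2.0

Distance in frame 1: 4.3. Distance in frame 2: 6.3.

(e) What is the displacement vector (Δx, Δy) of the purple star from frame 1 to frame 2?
(-3.7, -1.3)

The purple star was at (8.5, 5.1) in frame 1 and (4.8, 3.8) in frame 2.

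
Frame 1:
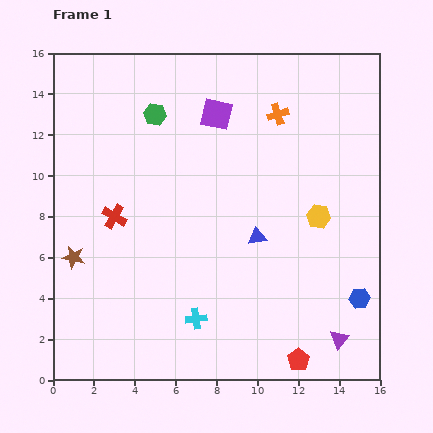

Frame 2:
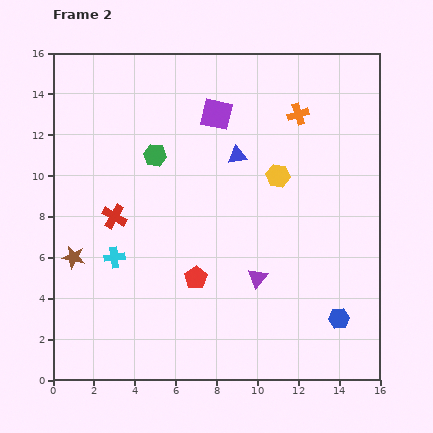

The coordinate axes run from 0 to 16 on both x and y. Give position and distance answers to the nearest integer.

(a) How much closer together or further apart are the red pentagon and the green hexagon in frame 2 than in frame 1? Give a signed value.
-8

Distance in frame 1: 14. Distance in frame 2: 6.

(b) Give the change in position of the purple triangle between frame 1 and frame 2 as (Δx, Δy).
(-4, 3)

The purple triangle was at (14, 2) in frame 1 and (10, 5) in frame 2.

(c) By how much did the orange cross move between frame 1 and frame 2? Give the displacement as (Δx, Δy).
(1, 0)

The orange cross was at (11, 13) in frame 1 and (12, 13) in frame 2.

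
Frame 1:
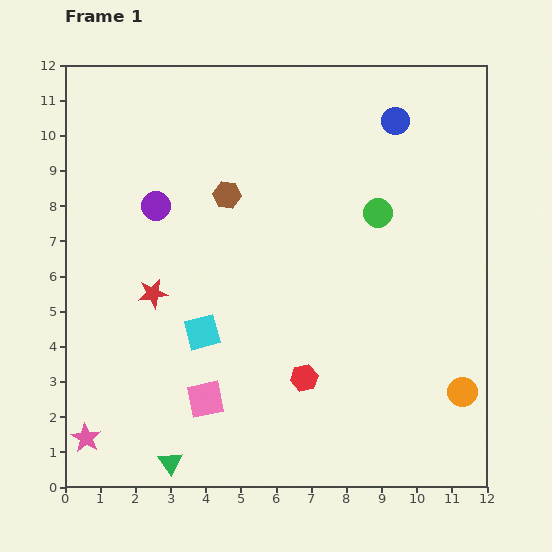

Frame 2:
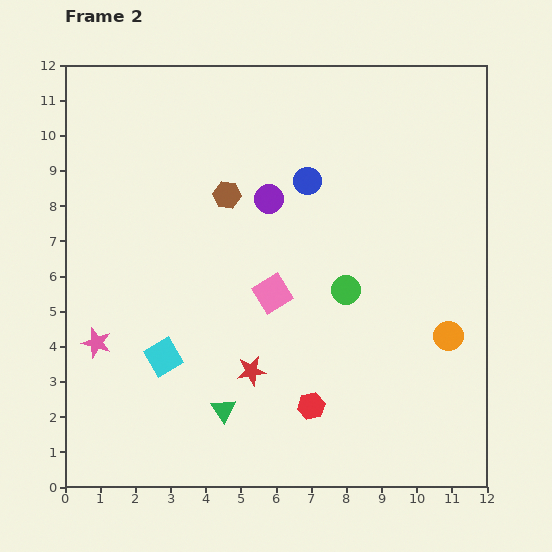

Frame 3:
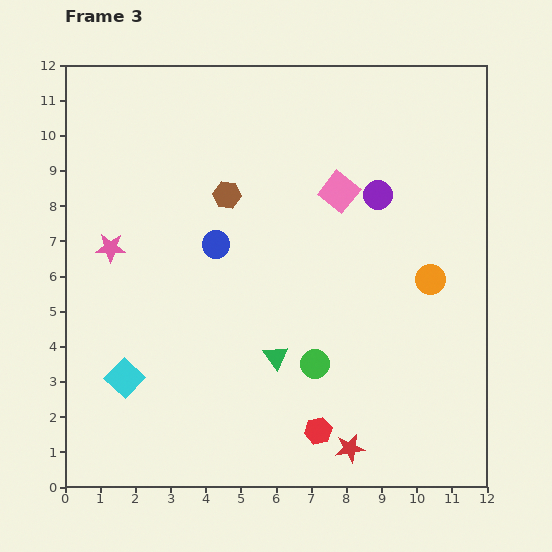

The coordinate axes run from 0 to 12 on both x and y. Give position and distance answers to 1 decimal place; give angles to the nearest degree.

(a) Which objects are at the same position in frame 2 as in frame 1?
the brown hexagon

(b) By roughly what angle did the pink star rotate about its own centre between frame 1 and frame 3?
31° counter-clockwise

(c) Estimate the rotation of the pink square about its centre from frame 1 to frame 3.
40° counter-clockwise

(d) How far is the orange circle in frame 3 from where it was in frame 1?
3.3

The orange circle moved from (11.3, 2.7) to (10.4, 5.9), a distance of √(0.9² + 3.2²) ≈ 3.3.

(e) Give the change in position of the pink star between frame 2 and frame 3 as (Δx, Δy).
(0.4, 2.7)

The pink star was at (0.9, 4.1) in frame 2 and (1.3, 6.8) in frame 3.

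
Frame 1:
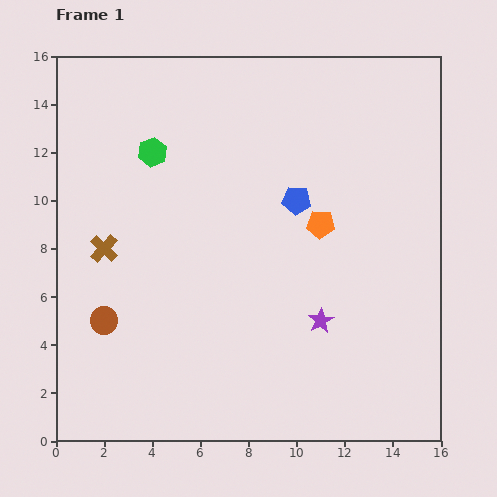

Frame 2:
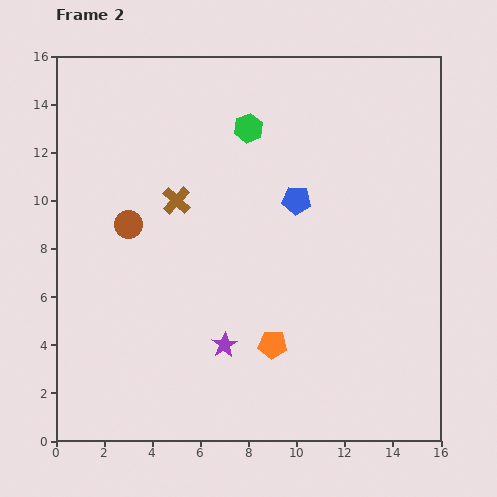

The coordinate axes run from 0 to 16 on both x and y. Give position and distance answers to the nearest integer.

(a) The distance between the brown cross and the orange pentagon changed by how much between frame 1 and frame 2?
-2

Distance in frame 1: 9. Distance in frame 2: 7.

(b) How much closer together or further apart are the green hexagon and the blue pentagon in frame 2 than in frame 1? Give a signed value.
-2

Distance in frame 1: 6. Distance in frame 2: 4.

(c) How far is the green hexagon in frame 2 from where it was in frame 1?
4

The green hexagon moved from (4, 12) to (8, 13), a distance of √(4² + 1²) ≈ 4.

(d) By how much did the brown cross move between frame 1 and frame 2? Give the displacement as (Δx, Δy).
(3, 2)

The brown cross was at (2, 8) in frame 1 and (5, 10) in frame 2.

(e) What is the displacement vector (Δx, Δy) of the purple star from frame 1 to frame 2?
(-4, -1)

The purple star was at (11, 5) in frame 1 and (7, 4) in frame 2.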